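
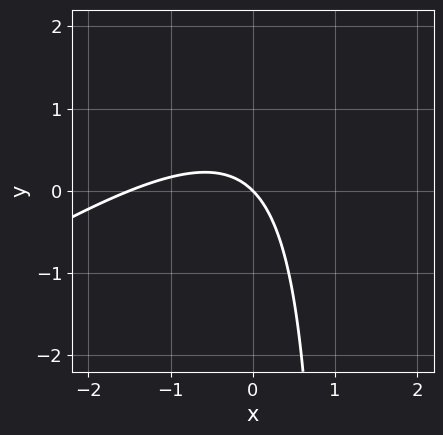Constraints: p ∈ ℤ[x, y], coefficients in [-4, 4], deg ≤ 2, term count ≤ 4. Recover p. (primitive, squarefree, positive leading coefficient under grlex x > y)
First, degree: the shape is more complex than any degree-1 curve, so deg p = 2.
Next, from the axis intercepts and sections: it meets the y-axis at y = 0 (among the integer gridlines); it crosses the x-axis at the gridline x = 0.
Finally, these observations pin down the coefficients.

2*x^2 - 3*x*y + 3*x + 3*y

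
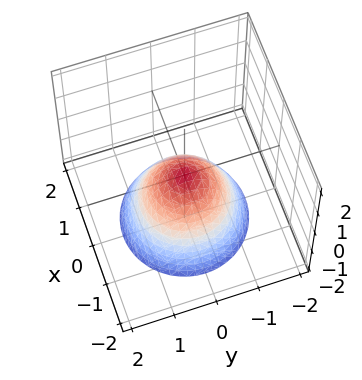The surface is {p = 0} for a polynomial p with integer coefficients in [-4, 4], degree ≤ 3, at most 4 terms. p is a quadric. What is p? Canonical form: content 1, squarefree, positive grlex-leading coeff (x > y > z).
x^2 + y^2 + z

deg p = 2. A paraboloid; a quadric.
By symmetry, the z-axis is an axis of rotation, so x and y enter only as x² + y².
Observable constraints: a circular section at z = -2 has radius between 1 and 2; one x-axis crossing is at x = 0; one z-axis crossing is at z = 0.
Fitting integer coefficients to these (and the overall shape) gives p.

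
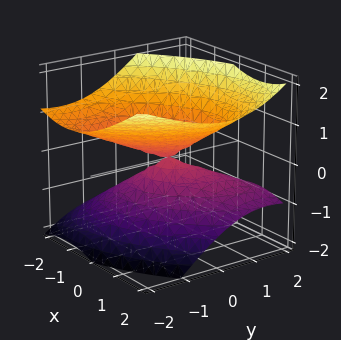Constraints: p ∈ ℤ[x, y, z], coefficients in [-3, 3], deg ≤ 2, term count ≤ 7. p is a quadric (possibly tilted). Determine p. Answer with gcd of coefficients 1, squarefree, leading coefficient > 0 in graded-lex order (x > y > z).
x^2 - x*y + y^2 + y*z - 2*z^2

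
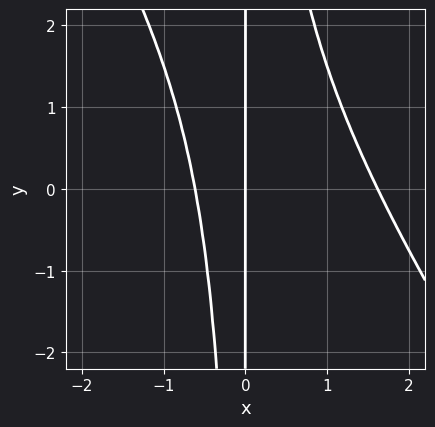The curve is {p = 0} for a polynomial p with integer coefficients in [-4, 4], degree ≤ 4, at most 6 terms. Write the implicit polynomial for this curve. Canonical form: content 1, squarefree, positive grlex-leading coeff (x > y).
1. The degree is 3 — the shape is more complex than any degree-2 curve.
2. From the visible intercepts: one x-axis crossing is at x = 0; every point of the y-axis in the box is on the curve.
3. Fitting integer coefficients to these (and the overall shape) gives p.

3*x^3 + 2*x^2*y - 3*x^2 - 3*x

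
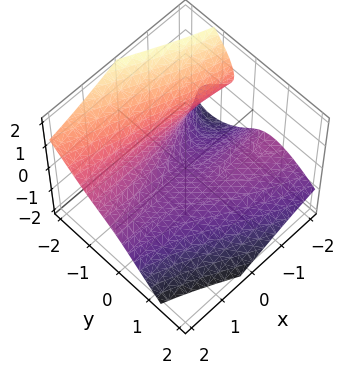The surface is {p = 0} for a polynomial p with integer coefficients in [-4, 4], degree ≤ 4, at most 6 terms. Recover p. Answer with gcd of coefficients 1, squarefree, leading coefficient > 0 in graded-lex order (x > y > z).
Degree: no degree-2 surface has this shape, so deg p = 3.
Checking where it meets the axes: it meets the y-axis at y = -1 (among the integer gridlines); the surface avoids every integer x-axis point in the box.
Matching integer coefficients to the picture gives p.

3*x*y*z - 2*y^3 - 2*z^3 - z - 2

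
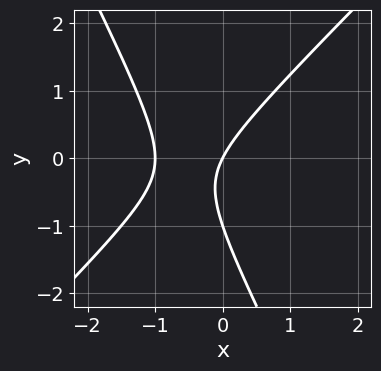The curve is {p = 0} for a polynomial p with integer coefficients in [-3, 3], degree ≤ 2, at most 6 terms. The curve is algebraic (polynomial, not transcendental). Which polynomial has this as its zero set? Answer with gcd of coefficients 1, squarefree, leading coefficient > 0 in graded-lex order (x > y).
(a) The degree is 2 — a generic line meets the curve in up to 2 points.
(b) Against the integer gridlines: the y-axis gridline crossings are at y ∈ {-1, 0}; the x-axis gridline crossings are at x ∈ {-1, 0}.
(c) These observations pin down the coefficients.

2*x^2 - x*y - y^2 + 2*x - y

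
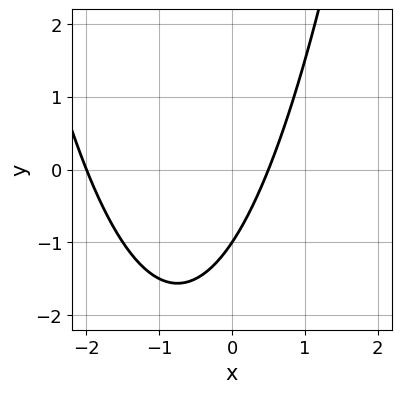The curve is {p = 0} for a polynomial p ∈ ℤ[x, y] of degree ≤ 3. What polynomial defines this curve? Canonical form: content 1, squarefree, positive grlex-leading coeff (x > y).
2*x^2 + 3*x - 2*y - 2

Degree: a generic line meets the curve in up to 2 points, so deg p = 2.
Reading off the gridlines: it meets the x-axis at x = -2 (among the integer gridlines); it meets the y-axis at y = -1 (among the integer gridlines).
Assembling these constraints gives the stated polynomial.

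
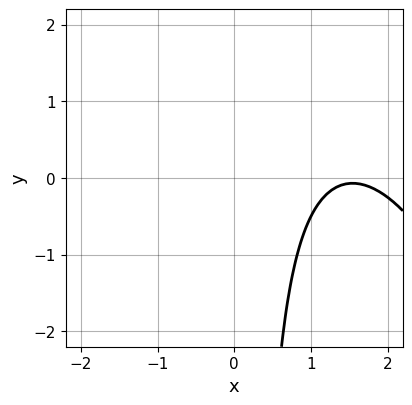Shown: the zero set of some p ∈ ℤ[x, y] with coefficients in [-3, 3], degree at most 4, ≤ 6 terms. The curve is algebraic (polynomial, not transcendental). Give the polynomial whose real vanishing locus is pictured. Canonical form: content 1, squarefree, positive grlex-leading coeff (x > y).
x^4 - 2*x^3 + 2*x^2*y + 2

Degree: the shape is more complex than any degree-3 curve, so deg p = 4.
Observable constraints: it misses every integer gridline on the x-axis; it misses every integer gridline on the y-axis.
Solving for integer coefficients yields p as stated.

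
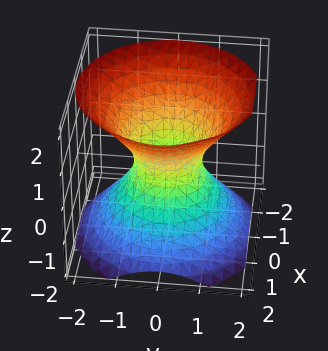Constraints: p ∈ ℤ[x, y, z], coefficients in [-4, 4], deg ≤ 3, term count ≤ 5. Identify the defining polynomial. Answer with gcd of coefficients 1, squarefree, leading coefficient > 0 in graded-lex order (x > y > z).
3*x^2 + 3*y^2 - 3*z^2 - 2

1. Degree: an hourglass — one-sheet hyperboloid; a quadric, so deg p = 2.
2. Symmetry: the z-axis is an axis of rotation, so x and y enter only as x² + y²; mirror symmetry z ↦ −z ⇒ only even powers of z.
3. From the axis intercepts and sections: a circular section at z = 0 has radius between 0 and 1; the surface avoids every integer z-axis point in the box.
4. Matching integer coefficients to the picture gives p.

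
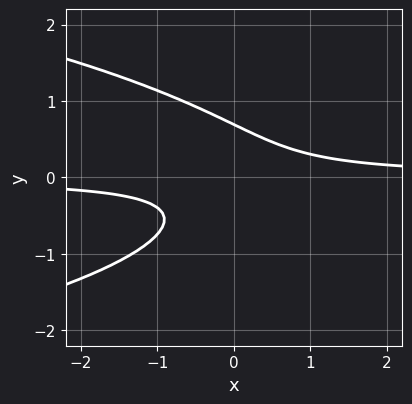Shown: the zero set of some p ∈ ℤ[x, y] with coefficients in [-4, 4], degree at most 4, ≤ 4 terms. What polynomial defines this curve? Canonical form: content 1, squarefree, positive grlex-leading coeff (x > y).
3*y^3 + 3*x*y - 1

(a) deg p = 3. No degree-2 curve has this shape.
(b) Reading off the gridlines: the curve avoids every integer x-axis point in the box.
(c) Fitting integer coefficients to these (and the overall shape) gives p.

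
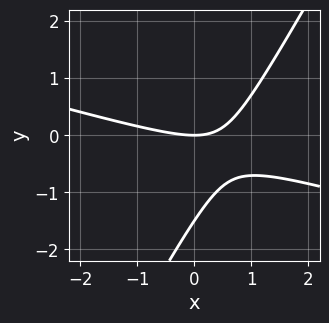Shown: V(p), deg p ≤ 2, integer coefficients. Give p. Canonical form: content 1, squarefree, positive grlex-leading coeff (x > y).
First, degree: a generic line meets the curve in up to 2 points, so deg p = 2.
Then, reading off the gridlines: one y-axis crossing is at y = 0; it meets the x-axis at x = 0 (among the integer gridlines).
Finally, solving for integer coefficients yields p as stated.

x^2 + 3*x*y - 2*y^2 - 3*y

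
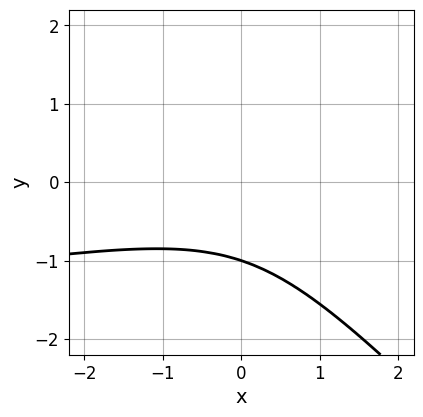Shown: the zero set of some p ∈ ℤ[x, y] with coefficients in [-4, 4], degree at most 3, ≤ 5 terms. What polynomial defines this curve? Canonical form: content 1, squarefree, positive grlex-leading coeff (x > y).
1. Degree: no degree-2 curve has this shape, so deg p = 3.
2. Checking where it meets the axes: the curve avoids every integer x-axis point in the box; it meets the y-axis at y = -1 (among the integer gridlines).
3. The integer polynomial consistent with all of this is the stated p.

3*x*y^2 + 3*y^3 + x^2 + 3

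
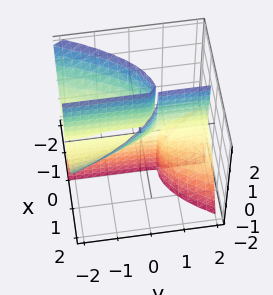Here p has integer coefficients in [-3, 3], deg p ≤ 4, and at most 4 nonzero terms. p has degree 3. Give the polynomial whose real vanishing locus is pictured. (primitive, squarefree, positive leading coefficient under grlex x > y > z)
2*x^3 + 2*x*y*z - x*z

First, the picture has 3 separate pieces. They look like related sheets of one shape, so recover p as a whole.
Next, deg p = 3. The shape is more complex than any degree-2 surface.
Then, observable constraints: it crosses the x-axis at the gridline x = 0; the visible z-axis segment lies entirely on the surface.
Finally, fitting integer coefficients to these (and the overall shape) gives p. Check: (0, 1, 0) on the y-axis lies on the surface, and p(0, 1, 0) = 0. ✓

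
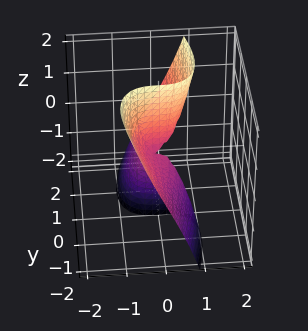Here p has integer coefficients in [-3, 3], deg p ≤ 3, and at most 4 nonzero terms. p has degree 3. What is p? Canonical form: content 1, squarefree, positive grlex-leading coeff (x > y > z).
x^3 + x*y^2 - y*z

(a) deg p = 3.
(b) Reading off the gridlines: the visible y-axis segment lies entirely on the surface; it meets the x-axis at x = 0 (among the integer gridlines); every point of the z-axis in the box is on the surface.
(c) Matching integer coefficients to the picture gives p.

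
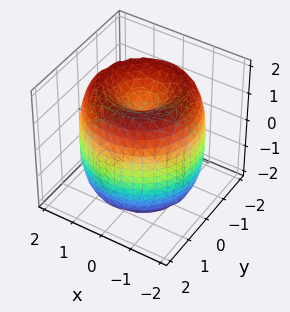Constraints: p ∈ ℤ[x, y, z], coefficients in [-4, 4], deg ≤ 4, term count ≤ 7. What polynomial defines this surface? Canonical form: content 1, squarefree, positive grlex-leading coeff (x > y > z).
x^4 + 2*x^2*y^2 + y^4 - 3*x^2 - 3*y^2 + z^2 - 1

(a) Degree: the shape is more complex than any degree-3 surface, so deg p = 4.
(b) Symmetries: rotational symmetry about the z-axis ⇒ p depends on x, y only through x² + y².
(c) Reading off the gridlines: a circular section at z = 1 has radius between 1 and 2; the z-axis gridline crossings are at z ∈ {-1, 1}.
(d) Matching integer coefficients to the picture gives p.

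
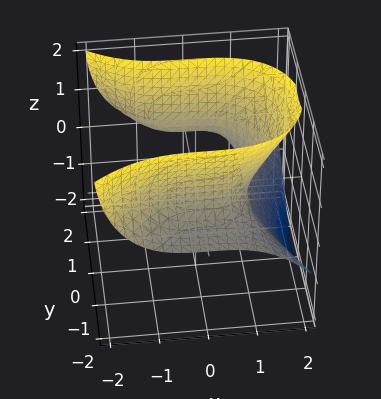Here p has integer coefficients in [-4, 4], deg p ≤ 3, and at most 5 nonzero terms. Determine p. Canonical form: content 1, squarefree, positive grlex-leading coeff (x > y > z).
1. Degree: the shape is more complex than any degree-2 surface, so deg p = 3.
2. From the axis intercepts and sections: no z-intercept at any integer in the box; no y-intercept at any integer in the box; one x-axis crossing is at x = 1.
3. The integer polynomial consistent with all of this is the stated p.

x^3 + 2*y^2*z - 2*z^2 - 1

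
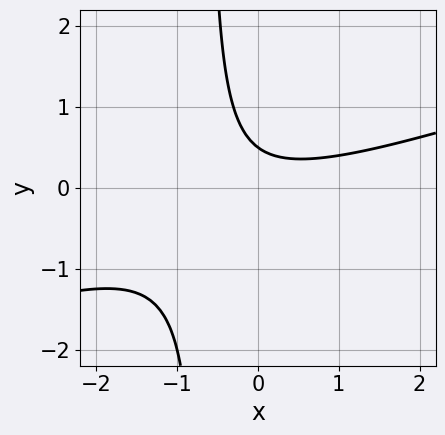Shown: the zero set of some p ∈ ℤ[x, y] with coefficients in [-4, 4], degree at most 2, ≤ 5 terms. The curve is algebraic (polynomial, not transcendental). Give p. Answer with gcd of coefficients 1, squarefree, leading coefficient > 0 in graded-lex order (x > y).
x^2 - 3*x*y - 2*y + 1

First, degree: no degree-1 curve has this shape, so deg p = 2.
Next, against the integer gridlines: no x-intercept at any integer in the box.
Finally, matching integer coefficients to the picture gives p.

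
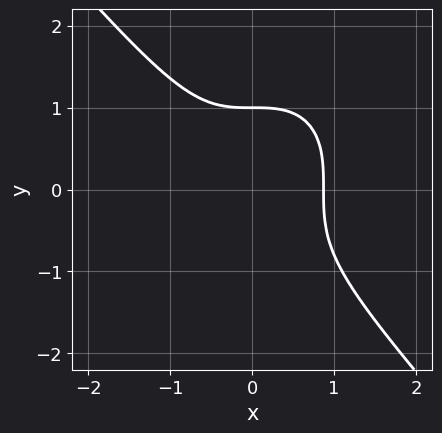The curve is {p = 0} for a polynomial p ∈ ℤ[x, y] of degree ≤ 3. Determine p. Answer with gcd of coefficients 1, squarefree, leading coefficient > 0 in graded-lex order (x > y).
1. deg p = 3. No degree-2 curve has this shape.
2. From the visible intercepts: it crosses the y-axis at the gridline y = 1.
3. Assembling these constraints gives the stated polynomial.

3*x^3 + 2*y^3 - 2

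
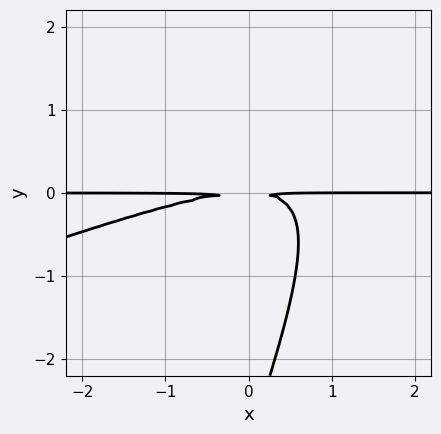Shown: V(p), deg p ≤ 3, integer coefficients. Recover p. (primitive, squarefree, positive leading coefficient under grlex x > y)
x^2*y - 3*x*y^2 + y^3 + 3*y^2

1. deg p = 3.
2. Against the integer gridlines: the visible x-axis segment lies entirely on the curve.
3. Matching integer coefficients to the picture gives p.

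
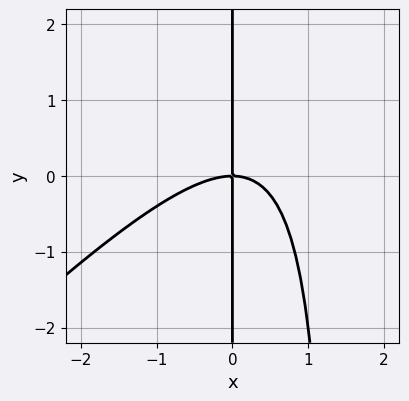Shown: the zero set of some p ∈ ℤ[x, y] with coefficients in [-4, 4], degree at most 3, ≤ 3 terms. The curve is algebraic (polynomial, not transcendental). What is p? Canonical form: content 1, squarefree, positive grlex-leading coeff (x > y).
2*x^3 - 2*x^2*y + 3*x*y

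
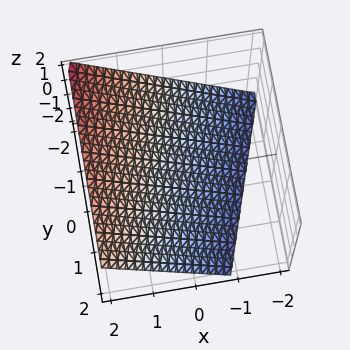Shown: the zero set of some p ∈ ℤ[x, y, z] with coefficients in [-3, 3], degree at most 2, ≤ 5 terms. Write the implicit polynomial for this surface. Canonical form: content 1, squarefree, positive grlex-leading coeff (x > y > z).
3*x - y - 3*z - 2

1. deg p = 1. Every cross-section is a straight line — this is a plane.
2. Checking where it meets the axes: it crosses the y-axis at the gridline y = -2.
3. Solving for integer coefficients yields p as stated.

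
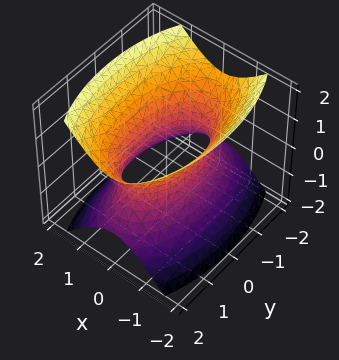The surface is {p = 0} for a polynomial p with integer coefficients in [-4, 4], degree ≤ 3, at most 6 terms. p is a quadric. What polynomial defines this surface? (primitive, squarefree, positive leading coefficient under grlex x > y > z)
3*x^2 + y^2 - 2*z^2 - 2

(a) The degree is 2 — one connected sheet with a waist; a quadric.
(b) Symmetries: mirror symmetry y ↦ −y ⇒ only even powers of y; mirror symmetry z ↦ −z ⇒ only even powers of z; the x ↦ −x reflection is a symmetry, so x appears only in even powers.
(c) Reading off the gridlines: it misses every integer gridline on the z-axis.
(d) These observations pin down the coefficients.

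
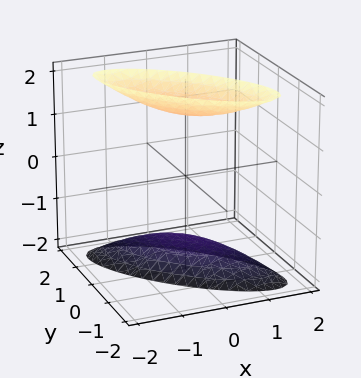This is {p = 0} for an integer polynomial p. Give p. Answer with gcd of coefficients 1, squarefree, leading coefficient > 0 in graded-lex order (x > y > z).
1. There are 2 components.
2. Degree: a generic line meets the surface in up to 2 points, so deg p = 2.
3. From the visible intercepts: no x-intercept at any integer in the box; no y-intercept at any integer in the box.
4. Fitting integer coefficients to these (and the overall shape) gives p.

2*x^2 + 3*x*y + 2*y^2 - z^2 + 2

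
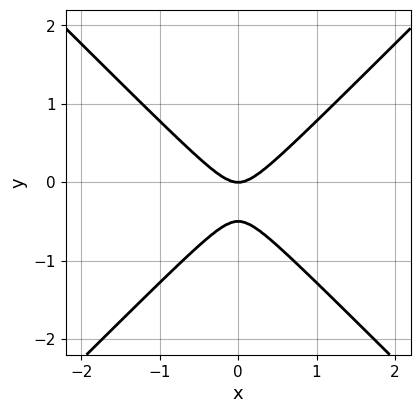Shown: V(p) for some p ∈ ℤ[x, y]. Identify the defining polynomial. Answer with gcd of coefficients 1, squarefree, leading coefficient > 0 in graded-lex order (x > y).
The degree is 2 — no degree-1 curve has this shape.
Symmetries: the x ↦ −x reflection is a symmetry, so x appears only in even powers.
From the visible intercepts: one y-axis crossing is at y = 0; it crosses the x-axis at the gridline x = 0.
Fitting integer coefficients to these (and the overall shape) gives p.

2*x^2 - 2*y^2 - y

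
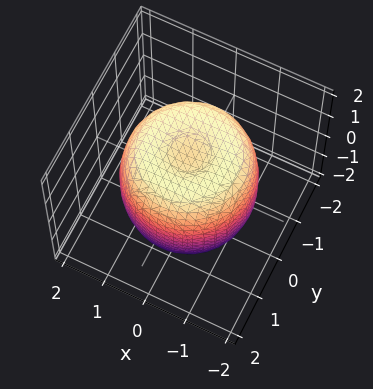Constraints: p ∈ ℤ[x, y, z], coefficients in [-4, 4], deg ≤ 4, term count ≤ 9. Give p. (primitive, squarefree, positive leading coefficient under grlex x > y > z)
(a) The degree is 4 — a generic line meets the surface in up to 4 points.
(b) Symmetries: rotational symmetry about the z-axis ⇒ p depends on x, y only through x² + y².
(c) From the axis intercepts and sections: a circular section at z = 0 has radius between 1 and 2.
(d) Fitting integer coefficients to these (and the overall shape) gives p.

2*x^4 + 4*x^2*y^2 + 2*y^4 - 3*x^2 - 3*y^2 + 2*z^2 - 3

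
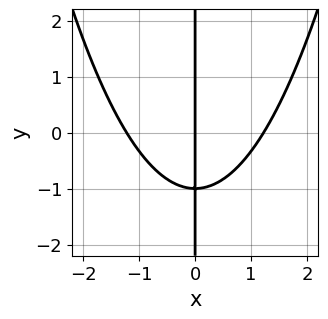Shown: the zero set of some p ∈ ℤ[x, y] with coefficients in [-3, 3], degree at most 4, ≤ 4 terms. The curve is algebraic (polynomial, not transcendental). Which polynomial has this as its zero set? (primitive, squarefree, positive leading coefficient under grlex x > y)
2*x^3 - 3*x*y - 3*x

1. The degree is 3 — no degree-2 curve has this shape.
2. Against the integer gridlines: one x-axis crossing is at x = 0; the visible y-axis segment lies entirely on the curve.
3. Solving for integer coefficients yields p as stated.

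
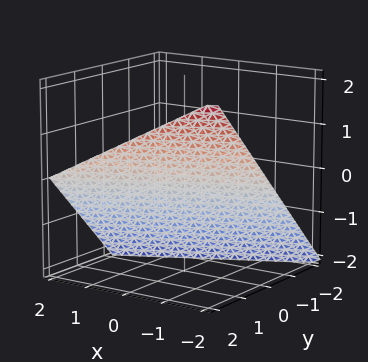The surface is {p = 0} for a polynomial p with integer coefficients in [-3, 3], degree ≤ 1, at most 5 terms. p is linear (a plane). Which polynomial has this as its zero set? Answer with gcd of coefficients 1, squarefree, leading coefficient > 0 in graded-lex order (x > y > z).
x - 2*y + 2*z + 2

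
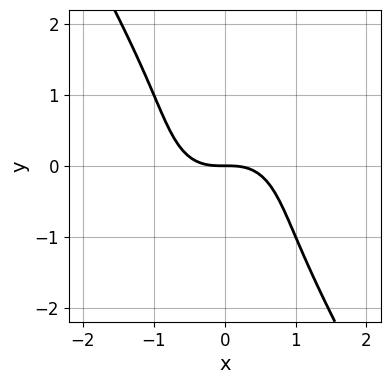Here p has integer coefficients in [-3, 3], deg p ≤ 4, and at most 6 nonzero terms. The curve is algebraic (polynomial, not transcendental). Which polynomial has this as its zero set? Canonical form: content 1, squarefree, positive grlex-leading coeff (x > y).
1. deg p = 3. No degree-2 curve has this shape.
2. Checking where it meets the axes: it crosses the x-axis at the gridline x = 0; one y-axis crossing is at y = 0.
3. Matching integer coefficients to the picture gives p.

2*x^3 + x*y^2 + y^3 + 2*y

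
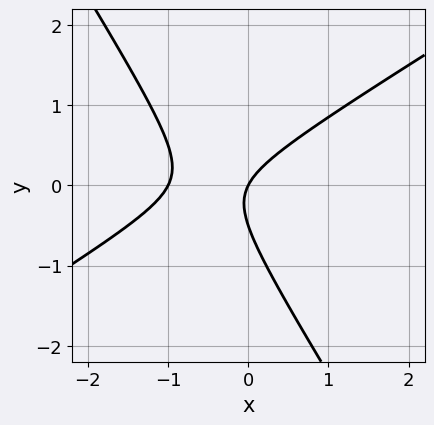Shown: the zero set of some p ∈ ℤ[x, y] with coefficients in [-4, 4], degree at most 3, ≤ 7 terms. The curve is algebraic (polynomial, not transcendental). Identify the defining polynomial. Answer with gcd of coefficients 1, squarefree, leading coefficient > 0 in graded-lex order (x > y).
1. deg p = 2. A generic line meets the curve in up to 2 points.
2. From the visible intercepts: it meets the y-axis at y = 0 (among the integer gridlines); among the integer gridlines, it crosses the x-axis at x ∈ {-1, 0}.
3. These observations pin down the coefficients.

2*x^2 - 2*x*y - 2*y^2 + 2*x - y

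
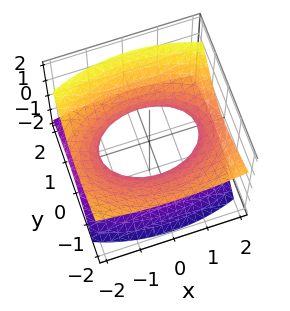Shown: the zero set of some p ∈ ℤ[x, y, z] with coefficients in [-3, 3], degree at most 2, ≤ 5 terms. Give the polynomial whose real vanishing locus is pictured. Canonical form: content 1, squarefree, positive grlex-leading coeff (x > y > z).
(a) The degree is 2 — no degree-1 surface has this shape.
(b) Observable constraints: the y-axis gridline crossings are at y ∈ {-1, 1}; the surface avoids every integer z-axis point in the box.
(c) These observations pin down the coefficients.

x^2 + 2*y^2 + 2*y*z - 3*z^2 - 2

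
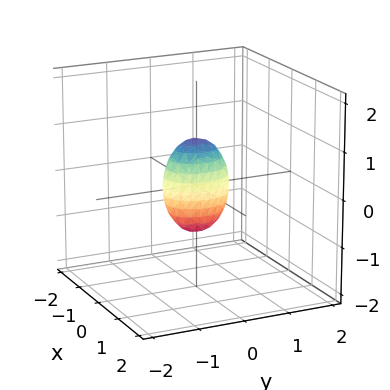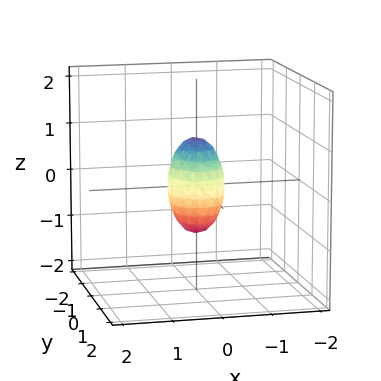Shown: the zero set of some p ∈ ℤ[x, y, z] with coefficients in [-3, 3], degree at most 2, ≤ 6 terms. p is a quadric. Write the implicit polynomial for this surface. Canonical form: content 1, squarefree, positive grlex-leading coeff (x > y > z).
Degree: bounded and convex; a quadric, so deg p = 2.
Symmetries: it's symmetric under y → −y, forcing even powers of y; mirror symmetry x ↦ −x ⇒ only even powers of x; it's symmetric under z → −z, forcing even powers of z.
Observable constraints: among the integer gridlines, it crosses the z-axis at z ∈ {-1, 1}.
Matching integer coefficients to the picture gives p.

3*x^2 + 2*y^2 + z^2 - 1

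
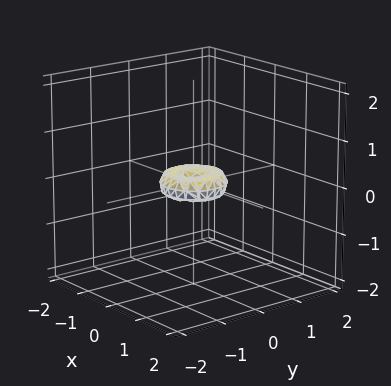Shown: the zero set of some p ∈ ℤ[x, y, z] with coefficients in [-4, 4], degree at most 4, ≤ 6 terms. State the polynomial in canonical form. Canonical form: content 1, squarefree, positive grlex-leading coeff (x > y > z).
The degree is 4 — the shape is more complex than any degree-3 surface.
Symmetries: rotational symmetry about the z-axis ⇒ p depends on x, y only through x² + y².
From the axis intercepts and sections: one z-axis crossing is at z = 0; it meets the x-axis at x = 0 (among the integer gridlines); a circular section at z = 0 has radius between 0 and 1.
These observations pin down the coefficients.

2*x^4 + 4*x^2*y^2 + 2*y^4 - x^2 - y^2 + 2*z^2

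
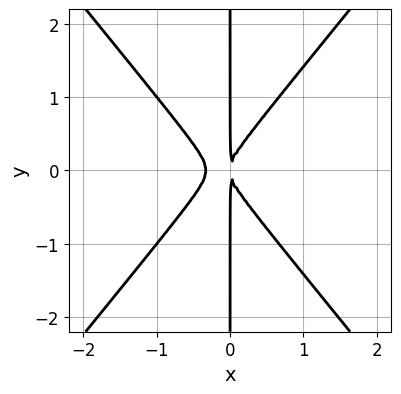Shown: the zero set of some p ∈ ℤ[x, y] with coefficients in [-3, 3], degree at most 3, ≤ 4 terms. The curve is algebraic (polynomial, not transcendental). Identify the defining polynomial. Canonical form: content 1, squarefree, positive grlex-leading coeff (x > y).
deg p = 3. A generic line meets the curve in up to 3 points.
Symmetries: the y ↦ −y reflection is a symmetry, so y appears only in even powers.
From the axis intercepts and sections: every point of the y-axis in the box is on the curve.
Matching integer coefficients to the picture gives p.

3*x^3 - 2*x*y^2 + x^2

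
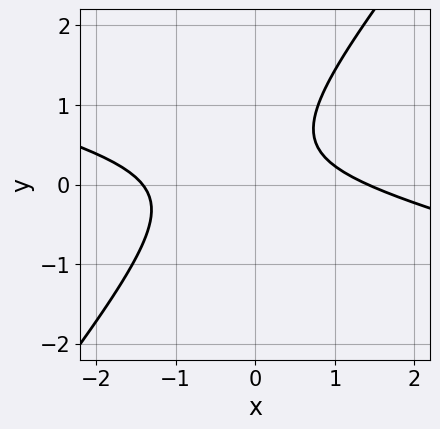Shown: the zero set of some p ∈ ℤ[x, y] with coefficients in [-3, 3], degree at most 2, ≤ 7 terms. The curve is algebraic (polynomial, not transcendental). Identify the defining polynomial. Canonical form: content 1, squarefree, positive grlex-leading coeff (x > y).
x^2 + 3*x*y - 3*y^2 + 2*y - 2

The degree is 2 — no degree-1 curve has this shape.
From the axis intercepts and sections: it misses every integer gridline on the y-axis.
Solving for integer coefficients yields p as stated.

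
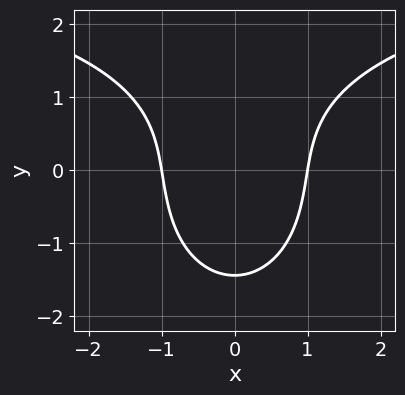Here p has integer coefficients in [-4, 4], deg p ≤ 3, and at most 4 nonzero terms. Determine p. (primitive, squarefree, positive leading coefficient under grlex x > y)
First, degree: the shape is more complex than any degree-2 curve, so deg p = 3.
Next, symmetries: the x ↦ −x reflection is a symmetry, so x appears only in even powers.
Next, against the integer gridlines: the x-axis gridline crossings are at x ∈ {-1, 1}.
Finally, fitting integer coefficients to these (and the overall shape) gives p.

x^2*y + y^3 - 3*x^2 + 3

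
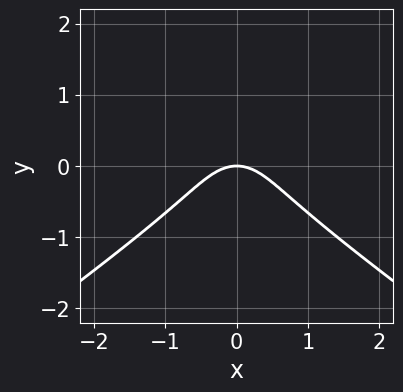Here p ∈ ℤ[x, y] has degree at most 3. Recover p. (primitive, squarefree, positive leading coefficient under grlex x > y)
(a) deg p = 3. No degree-2 curve has this shape.
(b) Symmetries: mirror symmetry x ↦ −x ⇒ only even powers of x.
(c) Observable constraints: it crosses the x-axis at the gridline x = 0; it meets the y-axis at y = 0 (among the integer gridlines).
(d) Putting this together gives p.

x^2*y - 2*y^3 - x^2 + y^2 - y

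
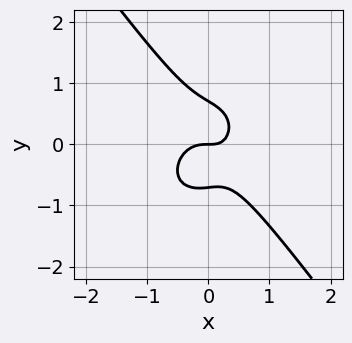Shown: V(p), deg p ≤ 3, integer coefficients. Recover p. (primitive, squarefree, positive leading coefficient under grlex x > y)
3*x^3 + x*y^2 + 2*y^3 + x*y - y

Degree: the shape is more complex than any degree-2 curve, so deg p = 3.
Observable constraints: one x-axis crossing is at x = 0; one y-axis crossing is at y = 0.
Together with the visible shape, these determine p as stated.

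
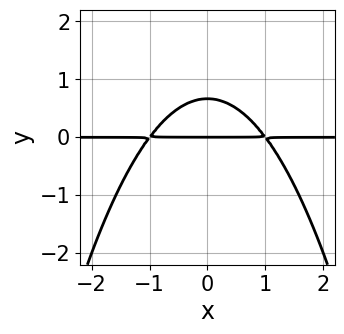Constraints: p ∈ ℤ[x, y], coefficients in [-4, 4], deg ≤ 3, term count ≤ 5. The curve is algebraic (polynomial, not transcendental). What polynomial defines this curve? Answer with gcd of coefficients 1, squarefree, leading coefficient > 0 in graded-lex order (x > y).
2*x^2*y + 3*y^2 - 2*y

1. Degree: a generic line meets the curve in up to 3 points, so deg p = 3.
2. Symmetries: the x ↦ −x reflection is a symmetry, so x appears only in even powers.
3. Reading off the gridlines: one y-axis crossing is at y = 0; every point of the x-axis in the box is on the curve.
4. Together with the visible shape, these determine p as stated.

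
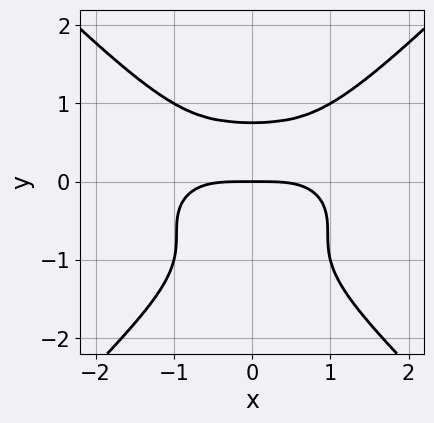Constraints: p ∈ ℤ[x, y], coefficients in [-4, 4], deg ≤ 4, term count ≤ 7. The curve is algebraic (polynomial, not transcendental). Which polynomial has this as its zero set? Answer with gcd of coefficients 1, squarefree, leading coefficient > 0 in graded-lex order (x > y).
(a) deg p = 4. No degree-3 curve has this shape.
(b) Symmetries: it's symmetric under x → −x, forcing even powers of x.
(c) Reading off the gridlines: one y-axis crossing is at y = 0; one x-axis crossing is at x = 0.
(d) The integer polynomial consistent with all of this is the stated p.

x^4 + 2*x^2*y^2 - 3*y^4 - 3*y^3 + 3*y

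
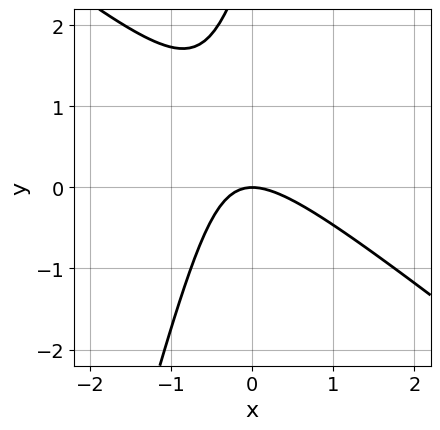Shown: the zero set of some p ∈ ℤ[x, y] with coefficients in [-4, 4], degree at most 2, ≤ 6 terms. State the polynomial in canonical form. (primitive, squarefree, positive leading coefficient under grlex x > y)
3*x^2 + 3*x*y - y^2 + 3*y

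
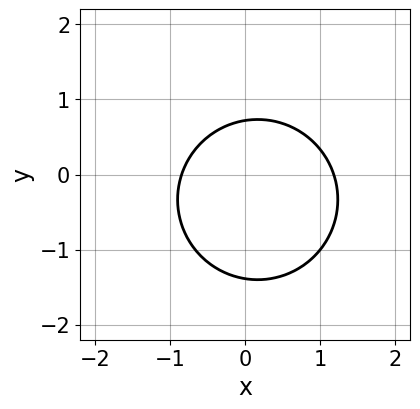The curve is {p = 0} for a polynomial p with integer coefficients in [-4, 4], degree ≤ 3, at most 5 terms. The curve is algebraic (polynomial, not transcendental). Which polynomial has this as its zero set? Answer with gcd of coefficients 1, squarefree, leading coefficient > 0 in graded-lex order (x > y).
(a) The degree is 2 — the shape is more complex than any degree-1 curve.
(b) Matching integer coefficients to the picture gives p.

3*x^2 + 3*y^2 - x + 2*y - 3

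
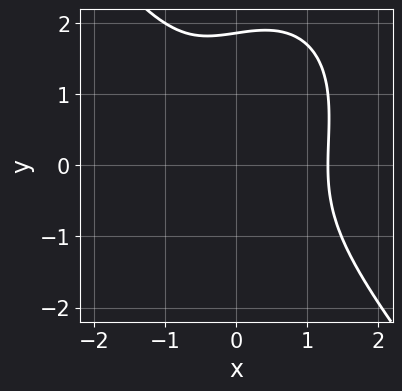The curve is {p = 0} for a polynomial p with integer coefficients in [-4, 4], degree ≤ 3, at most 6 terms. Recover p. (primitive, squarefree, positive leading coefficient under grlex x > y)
2*x^3 + y^3 - y^2 - x - 3

First, the degree is 3 — a generic line meets the curve in up to 3 points.
Finally, solving for integer coefficients yields p as stated.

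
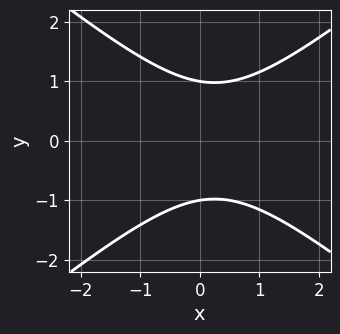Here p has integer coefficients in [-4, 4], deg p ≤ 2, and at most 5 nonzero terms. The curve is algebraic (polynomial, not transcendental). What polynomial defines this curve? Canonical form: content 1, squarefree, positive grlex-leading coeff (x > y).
2*x^2 - 3*y^2 - x + 3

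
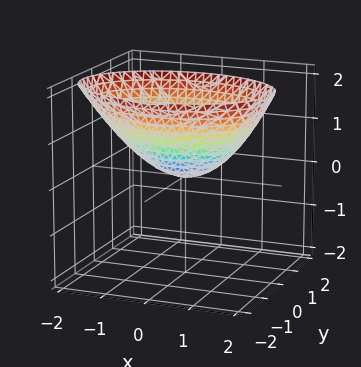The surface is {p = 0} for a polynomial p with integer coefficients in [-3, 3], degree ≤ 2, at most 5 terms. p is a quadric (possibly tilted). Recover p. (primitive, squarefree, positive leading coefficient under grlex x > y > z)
(a) deg p = 2. A generic line meets the surface in up to 2 points.
(b) From the axis intercepts and sections: it crosses the x-axis at the gridline x = 0; it crosses the y-axis at the gridline y = 0.
(c) These observations pin down the coefficients.

x^2 + 2*y^2 + y*z - 2*z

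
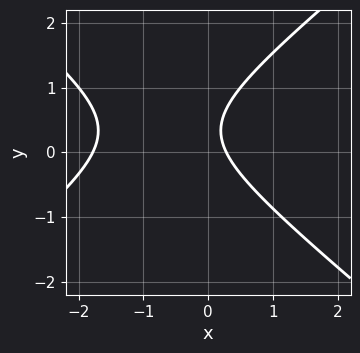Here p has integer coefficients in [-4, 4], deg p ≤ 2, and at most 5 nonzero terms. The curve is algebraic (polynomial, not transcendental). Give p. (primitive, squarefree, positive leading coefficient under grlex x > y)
2*x^2 - 3*y^2 + 3*x + 2*y - 1

Degree: no degree-1 curve has this shape, so deg p = 2.
Reading off the gridlines: no y-intercept at any integer in the box.
Solving for integer coefficients yields p as stated.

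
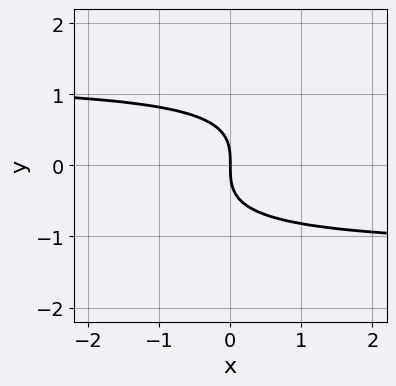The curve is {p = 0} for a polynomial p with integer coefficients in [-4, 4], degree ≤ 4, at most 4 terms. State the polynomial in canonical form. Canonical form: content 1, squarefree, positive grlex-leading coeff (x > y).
deg p = 3.
Observable constraints: it crosses the y-axis at the gridline y = 0; it meets the x-axis at x = 0 (among the integer gridlines).
Solving for integer coefficients yields p as stated.

2*x*y^2 - 3*y^3 - 3*x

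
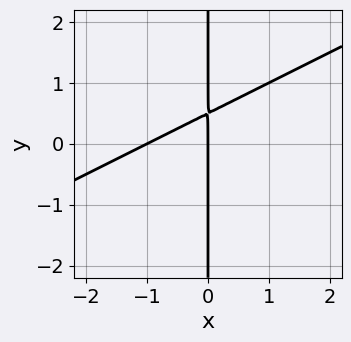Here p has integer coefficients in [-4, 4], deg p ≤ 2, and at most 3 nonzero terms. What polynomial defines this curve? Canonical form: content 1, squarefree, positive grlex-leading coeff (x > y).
x^2 - 2*x*y + x

First, the degree is 2 — a generic line meets the curve in up to 2 points.
Next, checking where it meets the axes: every point of the y-axis in the box is on the curve; the x-axis gridline crossings are at x ∈ {-1, 0}.
Finally, the integer polynomial consistent with all of this is the stated p.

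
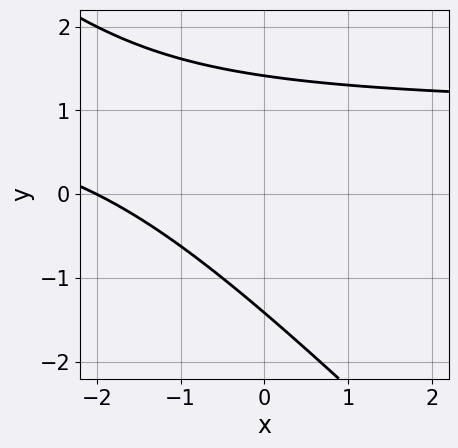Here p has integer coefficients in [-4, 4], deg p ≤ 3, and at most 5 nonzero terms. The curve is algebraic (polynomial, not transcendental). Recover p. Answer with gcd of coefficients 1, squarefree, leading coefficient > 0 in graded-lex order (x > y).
First, the degree is 2 — no degree-1 curve has this shape.
Next, from the visible intercepts: it meets the x-axis at x = -2 (among the integer gridlines).
Finally, solving for integer coefficients yields p as stated.

x*y + y^2 - x - 2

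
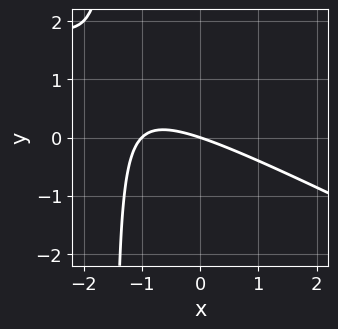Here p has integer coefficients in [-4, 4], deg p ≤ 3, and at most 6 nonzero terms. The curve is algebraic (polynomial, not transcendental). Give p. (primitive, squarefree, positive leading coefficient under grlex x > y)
x^2 + 2*x*y + x + 3*y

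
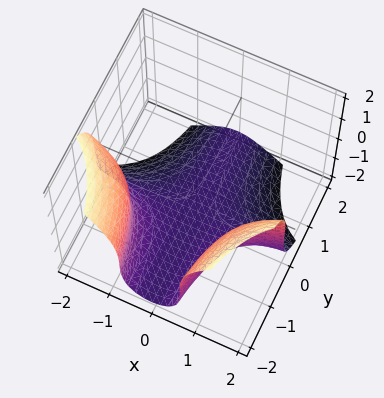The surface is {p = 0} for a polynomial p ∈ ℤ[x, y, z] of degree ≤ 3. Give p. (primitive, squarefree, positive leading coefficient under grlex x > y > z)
3*x^2*y + z^3 + 3

(a) The degree is 3 — the shape is more complex than any degree-2 surface.
(b) Observable constraints: it misses every integer gridline on the x-axis; the surface avoids every integer y-axis point in the box.
(c) The integer polynomial consistent with all of this is the stated p.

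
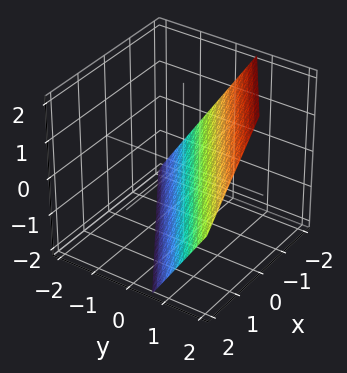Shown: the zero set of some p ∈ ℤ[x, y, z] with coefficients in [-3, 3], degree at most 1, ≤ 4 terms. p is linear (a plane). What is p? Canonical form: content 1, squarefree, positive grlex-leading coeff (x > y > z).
(a) deg p = 1. The surface is flat (a plane).
(b) Reading off the gridlines: it meets the x-axis at x = -1 (among the integer gridlines); it meets the z-axis at z = -1 (among the integer gridlines).
(c) Assembling these constraints gives the stated polynomial.

2*x - 3*y + 2*z + 2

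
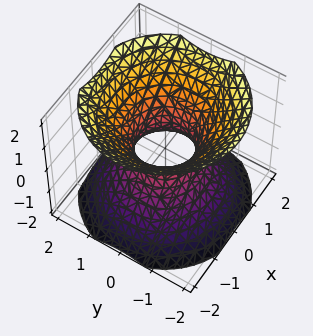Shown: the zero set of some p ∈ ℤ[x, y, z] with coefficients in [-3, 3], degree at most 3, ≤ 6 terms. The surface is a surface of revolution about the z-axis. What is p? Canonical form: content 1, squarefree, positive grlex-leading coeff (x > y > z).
1. deg p = 2. The shape is more complex than any degree-1 surface.
2. Symmetries: rotational symmetry about the z-axis ⇒ p depends on x, y only through x² + y².
3. From the visible intercepts: the surface avoids every integer z-axis point in the box; a circular section at z = 1 has radius between 1 and 2.
4. Putting this together gives p.

3*x^2 + 3*y^2 - 3*z^2 - 2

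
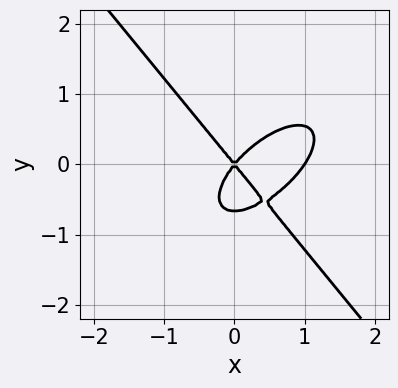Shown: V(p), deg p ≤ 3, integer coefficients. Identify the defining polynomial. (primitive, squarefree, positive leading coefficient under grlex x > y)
1. deg p = 3. The shape is more complex than any degree-2 curve.
2. Against the integer gridlines: among the integer gridlines, it crosses the x-axis at x ∈ {0, 1}; it meets the y-axis at y = 0 (among the integer gridlines).
3. Solving for integer coefficients yields p as stated.

3*x^3 - 2*x^2*y + 3*y^3 - 3*x^2 + 2*y^2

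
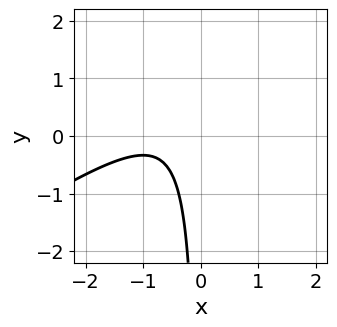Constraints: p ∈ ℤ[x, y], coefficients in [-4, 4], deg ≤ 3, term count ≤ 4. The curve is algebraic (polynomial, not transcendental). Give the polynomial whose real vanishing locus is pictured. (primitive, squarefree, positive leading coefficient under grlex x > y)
2*x^2 - 3*x*y + 3*x + 2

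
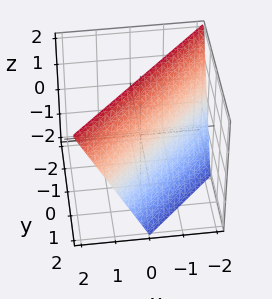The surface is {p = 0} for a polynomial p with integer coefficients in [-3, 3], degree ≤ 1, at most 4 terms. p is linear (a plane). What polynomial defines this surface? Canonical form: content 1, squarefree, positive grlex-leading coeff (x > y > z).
2*x - 2*y - z + 2

deg p = 1. The surface is flat (a plane).
Against the integer gridlines: it meets the y-axis at y = 1 (among the integer gridlines); one x-axis crossing is at x = -1; one z-axis crossing is at z = 2.
Matching integer coefficients to the picture gives p.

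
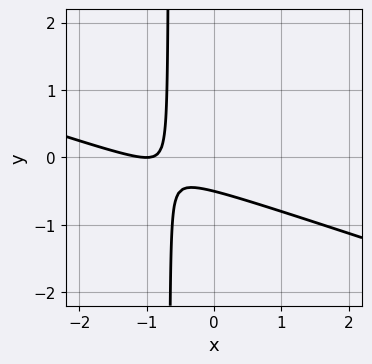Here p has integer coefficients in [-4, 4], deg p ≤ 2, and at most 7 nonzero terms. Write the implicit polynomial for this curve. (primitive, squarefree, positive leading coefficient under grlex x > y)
x^2 + 3*x*y + 2*x + 2*y + 1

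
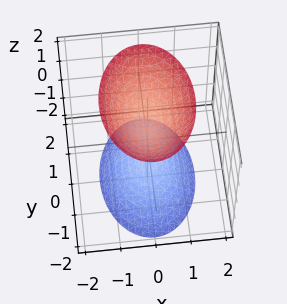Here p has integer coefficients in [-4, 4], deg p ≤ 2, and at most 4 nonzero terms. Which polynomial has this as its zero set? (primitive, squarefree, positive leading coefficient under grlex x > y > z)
The picture has 2 separate pieces.
deg p = 2.
Symmetries: it's symmetric under z → −z, forcing even powers of z; mirror symmetry y ↦ −y ⇒ only even powers of y; the x ↦ −x reflection is a symmetry, so x appears only in even powers.
Against the integer gridlines: no x-intercept at any integer in the box; the z-axis gridline crossings are at z ∈ {-1, 1}.
Solving for integer coefficients yields p as stated.

2*x^2 + y^2 - z^2 + 1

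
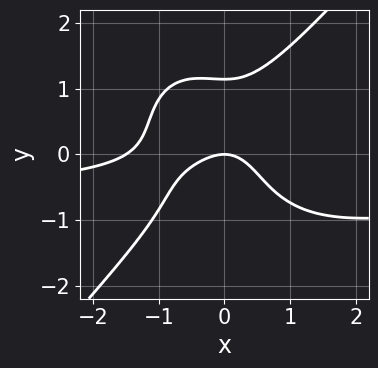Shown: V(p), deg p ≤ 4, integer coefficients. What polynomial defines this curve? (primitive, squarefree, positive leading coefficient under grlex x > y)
3*x^3*y - 2*y^4 + 2*x^3 + 3*x^2 + 3*y

deg p = 4. The shape is more complex than any degree-3 curve.
From the visible intercepts: one x-axis crossing is at x = 0; it meets the y-axis at y = 0 (among the integer gridlines).
Together with the visible shape, these determine p as stated.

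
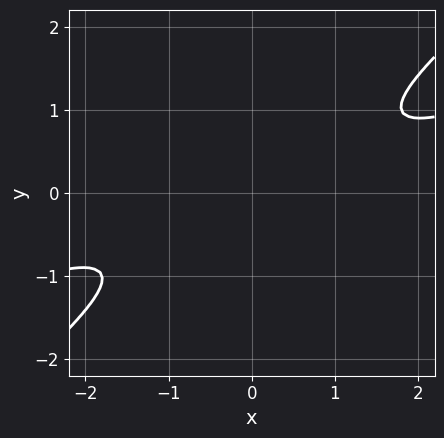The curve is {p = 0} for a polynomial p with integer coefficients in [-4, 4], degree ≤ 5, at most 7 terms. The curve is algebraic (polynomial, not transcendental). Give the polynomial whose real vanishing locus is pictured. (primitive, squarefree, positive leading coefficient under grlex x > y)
x^4 - 3*x^3*y + 3*y^4 + 2*y^2 + 2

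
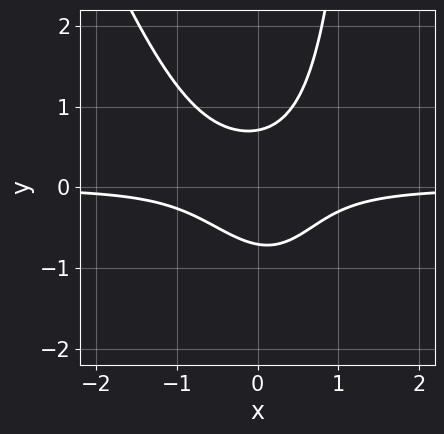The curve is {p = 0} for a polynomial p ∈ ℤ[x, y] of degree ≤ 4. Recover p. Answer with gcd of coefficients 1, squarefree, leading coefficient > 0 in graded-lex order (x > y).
3*x^2*y + x*y^2 - 2*y^2 + 1

First, the degree is 3 — a generic line meets the curve in up to 3 points.
Then, from the axis intercepts and sections: no x-intercept at any integer in the box.
Finally, solving for integer coefficients yields p as stated.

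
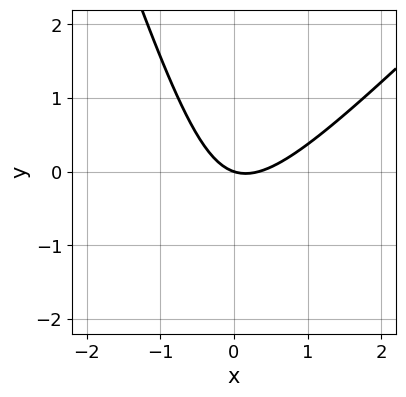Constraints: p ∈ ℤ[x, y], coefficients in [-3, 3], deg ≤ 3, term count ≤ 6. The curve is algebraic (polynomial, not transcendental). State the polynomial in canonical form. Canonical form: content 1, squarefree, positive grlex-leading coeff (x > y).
3*x^2 - 2*x*y - y^2 - x - 3*y

First, degree: no degree-1 curve has this shape, so deg p = 2.
Next, from the axis intercepts and sections: it crosses the x-axis at the gridline x = 0; it crosses the y-axis at the gridline y = 0.
Finally, assembling these constraints gives the stated polynomial.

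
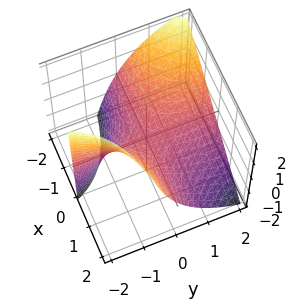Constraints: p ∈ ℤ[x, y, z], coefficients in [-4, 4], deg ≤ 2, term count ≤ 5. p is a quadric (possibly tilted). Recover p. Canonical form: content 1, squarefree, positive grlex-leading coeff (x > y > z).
Degree: the shape is more complex than any degree-1 surface, so deg p = 2.
Reading off the gridlines: it crosses the z-axis at the gridline z = 0; the visible x-axis segment lies entirely on the surface; every point of the y-axis in the box is on the surface.
Matching integer coefficients to the picture gives p.

2*x*y + y*z + 2*z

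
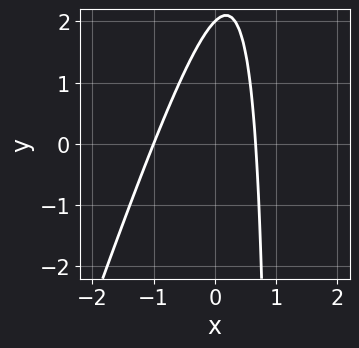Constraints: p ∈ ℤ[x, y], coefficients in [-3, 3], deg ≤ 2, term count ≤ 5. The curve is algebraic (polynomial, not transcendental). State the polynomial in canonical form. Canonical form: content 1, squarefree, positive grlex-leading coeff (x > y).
First, the degree is 2 — a generic line meets the curve in up to 2 points.
Then, checking where it meets the axes: it meets the y-axis at y = 2 (among the integer gridlines); it crosses the x-axis at the gridline x = -1.
Finally, these observations pin down the coefficients.

3*x^2 - x*y + x + y - 2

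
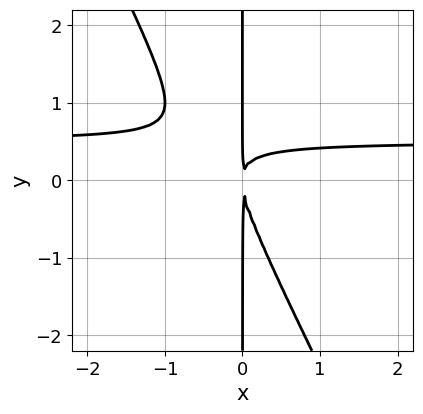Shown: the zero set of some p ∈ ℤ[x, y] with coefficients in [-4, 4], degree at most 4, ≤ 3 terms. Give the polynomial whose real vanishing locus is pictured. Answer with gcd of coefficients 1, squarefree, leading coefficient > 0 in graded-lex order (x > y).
2*x^2*y + x*y^2 - x^2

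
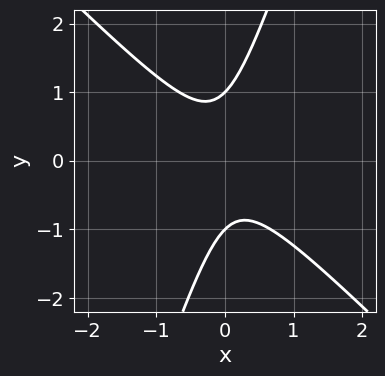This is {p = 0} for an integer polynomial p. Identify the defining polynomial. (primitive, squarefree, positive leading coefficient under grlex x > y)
3*x^2 + 2*x*y - y^2 + 1

1. Degree: no degree-1 curve has this shape, so deg p = 2.
2. From the visible intercepts: the y-axis gridline crossings are at y ∈ {-1, 1}; it misses every integer gridline on the x-axis.
3. Fitting integer coefficients to these (and the overall shape) gives p.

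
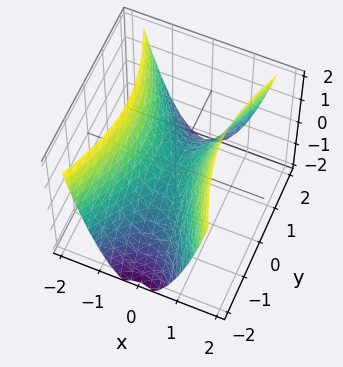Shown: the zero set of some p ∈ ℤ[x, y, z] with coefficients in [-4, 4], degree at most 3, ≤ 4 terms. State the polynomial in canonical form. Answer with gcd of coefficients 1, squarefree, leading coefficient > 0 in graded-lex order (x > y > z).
First, deg p = 2.
Then, symmetries: mirror symmetry y ↦ −y ⇒ only even powers of y; mirror symmetry x ↦ −x ⇒ only even powers of x.
Next, from the visible intercepts: one z-axis crossing is at z = 0; one x-axis crossing is at x = 0; it meets the y-axis at y = 0 (among the integer gridlines).
Finally, these observations pin down the coefficients.

3*x^2 - y^2 - 2*z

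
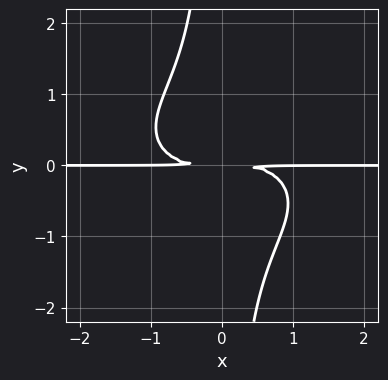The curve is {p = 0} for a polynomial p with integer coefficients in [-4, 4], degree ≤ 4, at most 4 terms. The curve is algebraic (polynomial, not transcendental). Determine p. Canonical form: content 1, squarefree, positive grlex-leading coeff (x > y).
x^3*y + 3*x*y^3 + 3*y^2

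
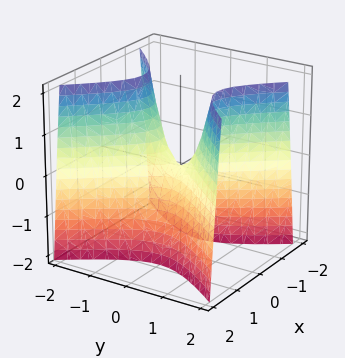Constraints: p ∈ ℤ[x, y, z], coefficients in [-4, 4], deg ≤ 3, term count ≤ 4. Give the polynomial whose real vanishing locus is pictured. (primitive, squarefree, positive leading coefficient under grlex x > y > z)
3*x^2 - 2*y^2 + z

(a) Degree: a hyperbolic paraboloid; a quadric, so deg p = 2.
(b) Symmetries: it's symmetric under y → −y, forcing even powers of y; the x ↦ −x reflection is a symmetry, so x appears only in even powers.
(c) Against the integer gridlines: it crosses the y-axis at the gridline y = 0; one z-axis crossing is at z = 0; it crosses the x-axis at the gridline x = 0.
(d) Matching integer coefficients to the picture gives p.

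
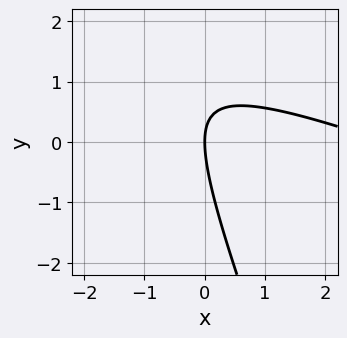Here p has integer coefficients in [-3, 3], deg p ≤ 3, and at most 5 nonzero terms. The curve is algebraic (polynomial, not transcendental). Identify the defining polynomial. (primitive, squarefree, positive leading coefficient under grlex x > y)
x^2 + 3*x*y + y^2 - 3*x

First, deg p = 2.
Then, checking where it meets the axes: one y-axis crossing is at y = 0; one x-axis crossing is at x = 0.
Finally, solving for integer coefficients yields p as stated.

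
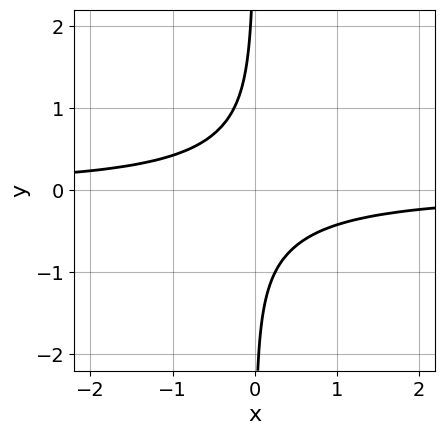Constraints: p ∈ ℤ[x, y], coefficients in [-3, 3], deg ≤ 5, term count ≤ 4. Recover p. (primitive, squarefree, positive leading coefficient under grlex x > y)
The degree is 4 — no degree-3 curve has this shape.
From the visible intercepts: it misses every integer gridline on the y-axis; the curve avoids every integer x-axis point in the box.
These observations pin down the coefficients.

2*x*y^3 + 2*x*y + 1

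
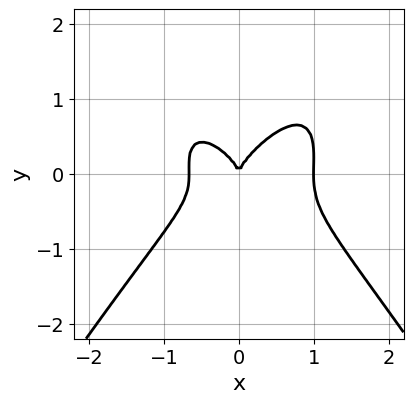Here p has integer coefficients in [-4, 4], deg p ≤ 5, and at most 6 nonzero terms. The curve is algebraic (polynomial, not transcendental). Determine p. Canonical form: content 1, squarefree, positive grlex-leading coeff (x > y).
1. The degree is 4 — no degree-3 curve has this shape.
2. From the axis intercepts and sections: one y-axis crossing is at y = 0; among the integer gridlines, it crosses the x-axis at x ∈ {0, 1}.
3. Assembling these constraints gives the stated polynomial.

3*x^4 - x^2*y^2 - x^3 + 3*y^3 - 2*x^2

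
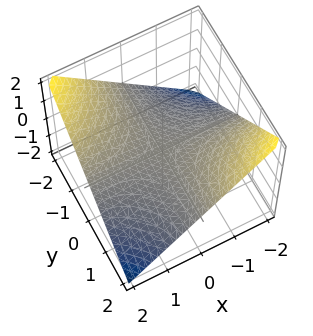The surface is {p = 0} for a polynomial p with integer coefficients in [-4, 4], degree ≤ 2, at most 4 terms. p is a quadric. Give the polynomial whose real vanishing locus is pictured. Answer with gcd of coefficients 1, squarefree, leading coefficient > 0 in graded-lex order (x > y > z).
x*y + 2*z

1. The degree is 2 — a hyperbolic paraboloid; a quadric.
2. Checking where it meets the axes: every point of the x-axis in the box is on the surface; one z-axis crossing is at z = 0; the visible y-axis segment lies entirely on the surface.
3. These observations pin down the coefficients.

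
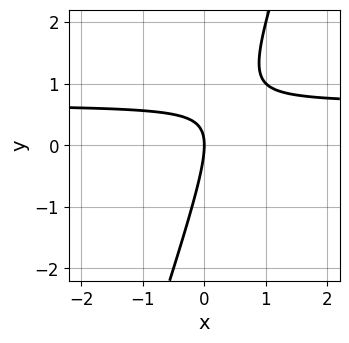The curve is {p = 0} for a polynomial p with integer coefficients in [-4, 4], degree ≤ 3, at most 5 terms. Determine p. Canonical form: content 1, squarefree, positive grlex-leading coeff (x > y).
3*x*y - y^2 - 2*x

(a) The degree is 2 — a generic line meets the curve in up to 2 points.
(b) Checking where it meets the axes: it meets the x-axis at x = 0 (among the integer gridlines); it meets the y-axis at y = 0 (among the integer gridlines).
(c) Fitting integer coefficients to these (and the overall shape) gives p.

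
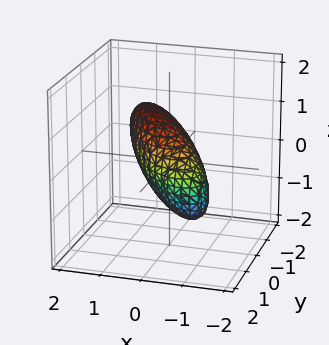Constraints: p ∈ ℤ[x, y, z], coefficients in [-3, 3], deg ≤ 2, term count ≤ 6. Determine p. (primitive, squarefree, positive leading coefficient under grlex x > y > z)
3*x^2 + 3*x*y - 2*x*z + 2*y^2 + 2*z^2 - 2

1. Degree: a generic line meets the surface in up to 2 points, so deg p = 2.
2. Reading off the gridlines: the z-axis gridline crossings are at z ∈ {-1, 1}; the y-axis gridline crossings are at y ∈ {-1, 1}.
3. The integer polynomial consistent with all of this is the stated p.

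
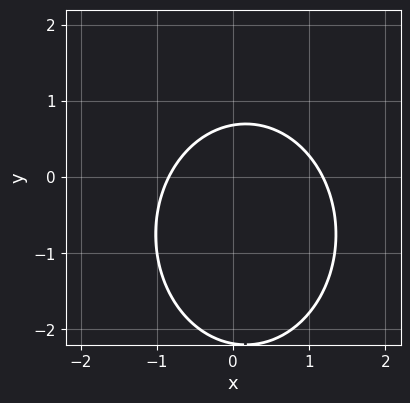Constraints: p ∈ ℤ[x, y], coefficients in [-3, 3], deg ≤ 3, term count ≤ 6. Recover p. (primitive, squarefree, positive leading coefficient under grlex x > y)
(a) The degree is 2 — a generic line meets the curve in up to 2 points.
(b) Putting this together gives p.

3*x^2 + 2*y^2 - x + 3*y - 3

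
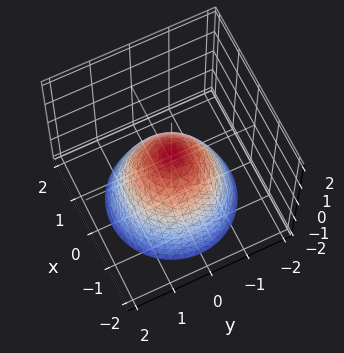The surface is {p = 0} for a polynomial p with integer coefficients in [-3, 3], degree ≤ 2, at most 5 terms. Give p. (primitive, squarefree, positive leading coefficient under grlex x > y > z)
2*x^2 + 2*y^2 + 2*z - 1

(a) Degree: a generic line meets the surface in up to 2 points, so deg p = 2.
(b) Symmetry: every cross-section ⟂ z is a circle, so x, y appear only via x² + y².
(c) From the axis intercepts and sections: a circular section at z = -2 has radius between 1 and 2.
(d) Matching integer coefficients to the picture gives p.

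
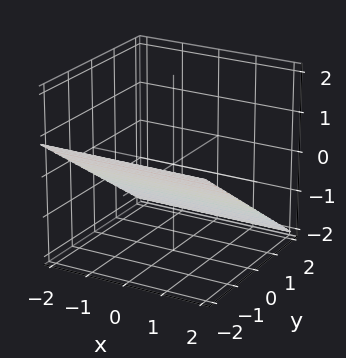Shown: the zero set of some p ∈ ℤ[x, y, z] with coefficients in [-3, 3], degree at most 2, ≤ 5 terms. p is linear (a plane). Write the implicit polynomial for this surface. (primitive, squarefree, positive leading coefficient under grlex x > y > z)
1. Degree: the surface is flat (a plane), so deg p = 1.
2. From the visible intercepts: it crosses the y-axis at the gridline y = -1; it misses every integer gridline on the x-axis.
3. Together with the visible shape, these determine p as stated.

2*y + 3*z + 2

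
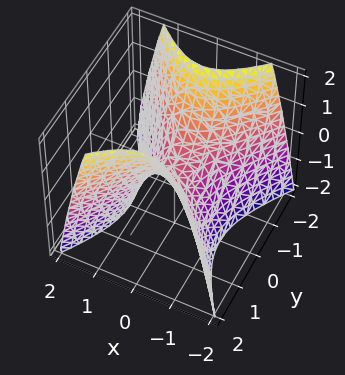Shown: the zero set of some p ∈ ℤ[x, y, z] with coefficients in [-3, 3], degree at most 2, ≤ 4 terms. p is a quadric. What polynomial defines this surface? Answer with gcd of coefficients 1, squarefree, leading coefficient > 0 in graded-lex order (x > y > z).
3*x^2 - 2*y^2 + 2*z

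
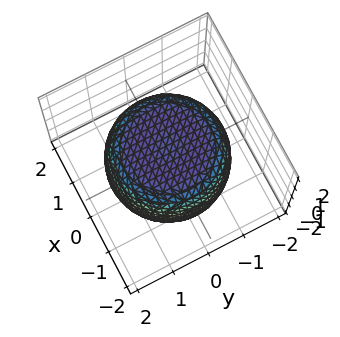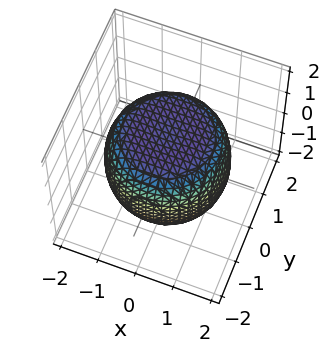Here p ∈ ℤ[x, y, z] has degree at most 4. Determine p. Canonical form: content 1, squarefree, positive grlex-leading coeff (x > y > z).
1. The degree is 4 — no degree-3 surface has this shape.
2. Symmetries: rotational symmetry about the z-axis ⇒ p depends on x, y only through x² + y².
3. Checking where it meets the axes: a circular section at z = 1 has radius between 1 and 2.
4. The integer polynomial consistent with all of this is the stated p.

x^4 + 2*x^2*y^2 + y^4 - x^2 - y^2 + 2*z^2 - 3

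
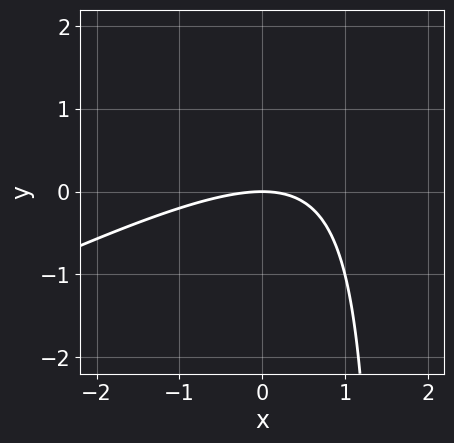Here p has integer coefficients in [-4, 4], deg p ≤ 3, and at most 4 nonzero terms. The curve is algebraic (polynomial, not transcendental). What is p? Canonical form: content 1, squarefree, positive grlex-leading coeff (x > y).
x^2 - 2*x*y + 3*y

deg p = 2. A generic line meets the curve in up to 2 points.
Checking where it meets the axes: it crosses the y-axis at the gridline y = 0; it crosses the x-axis at the gridline x = 0.
Putting this together gives p.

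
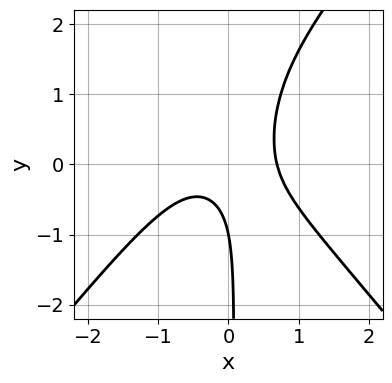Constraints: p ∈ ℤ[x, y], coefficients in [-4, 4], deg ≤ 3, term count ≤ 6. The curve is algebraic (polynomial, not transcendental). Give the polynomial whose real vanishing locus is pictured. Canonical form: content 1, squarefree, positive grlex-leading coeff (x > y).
3*x^3 - 2*x*y^2 + 3*x*y - y - 1

The degree is 3 — the shape is more complex than any degree-2 curve.
Against the integer gridlines: one y-axis crossing is at y = -1.
Putting this together gives p.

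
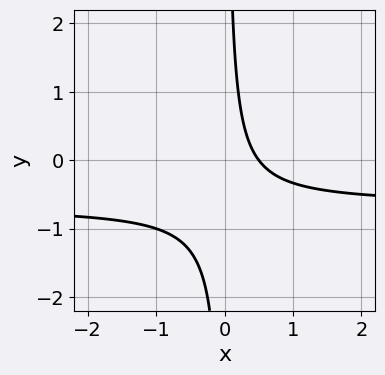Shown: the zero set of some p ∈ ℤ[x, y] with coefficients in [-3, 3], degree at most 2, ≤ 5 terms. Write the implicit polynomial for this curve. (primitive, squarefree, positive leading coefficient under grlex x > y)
3*x*y + 2*x - 1

1. Degree: the shape is more complex than any degree-1 curve, so deg p = 2.
2. Against the integer gridlines: the curve avoids every integer y-axis point in the box.
3. Matching integer coefficients to the picture gives p.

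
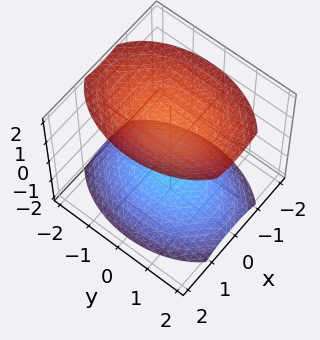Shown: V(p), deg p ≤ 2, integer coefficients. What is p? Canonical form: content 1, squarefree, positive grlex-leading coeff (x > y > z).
First, I count 2 distinct pieces. Treating them together as one polynomial.
Next, the degree is 2 — two sheets facing apart; a quadric.
Then, symmetries: the x ↦ −x reflection is a symmetry, so x appears only in even powers; it's symmetric under y → −y, forcing even powers of y; the z ↦ −z reflection is a symmetry, so z appears only in even powers.
Then, checking where it meets the axes: it misses every integer gridline on the y-axis; it misses every integer gridline on the x-axis.
Finally, fitting integer coefficients to these (and the overall shape) gives p.

2*x^2 + y^2 - 2*z^2 + 3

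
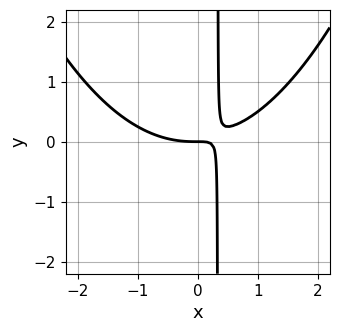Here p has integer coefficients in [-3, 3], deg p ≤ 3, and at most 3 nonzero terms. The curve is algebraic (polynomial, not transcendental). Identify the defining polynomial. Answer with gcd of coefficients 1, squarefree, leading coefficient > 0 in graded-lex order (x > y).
(a) Degree: a generic line meets the curve in up to 3 points, so deg p = 3.
(b) From the axis intercepts and sections: it meets the x-axis at x = 0 (among the integer gridlines); it meets the y-axis at y = 0 (among the integer gridlines).
(c) Together with the visible shape, these determine p as stated.

x^3 - 3*x*y + y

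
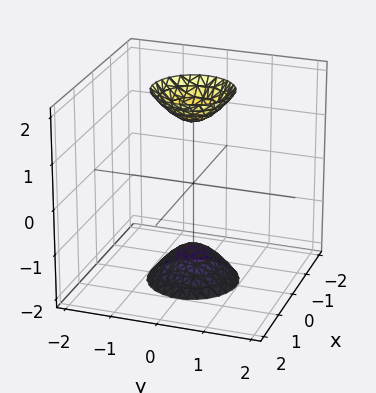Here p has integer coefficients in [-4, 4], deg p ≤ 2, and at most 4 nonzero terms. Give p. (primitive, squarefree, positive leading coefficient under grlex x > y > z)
First, the picture has 2 separate pieces. Treating them together as one polynomial.
Then, the degree is 2 — two separate bowl-shaped sheets opening away from each other; a quadric.
Then, symmetry: the z-axis is an axis of rotation, so x and y enter only as x² + y²; the z ↦ −z reflection is a symmetry, so z appears only in even powers.
Next, from the visible intercepts: the surface avoids every integer y-axis point in the box; the surface avoids every integer x-axis point in the box; a circular section at z = -2 has radius between 0 and 1.
Finally, matching integer coefficients to the picture gives p.

3*x^2 + 3*y^2 - z^2 + 2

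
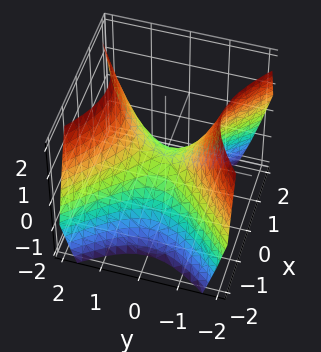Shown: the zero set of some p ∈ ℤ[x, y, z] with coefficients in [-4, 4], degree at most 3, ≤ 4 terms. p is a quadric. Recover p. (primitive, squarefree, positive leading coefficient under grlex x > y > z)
x^2 - y^2 + z

First, deg p = 2. A hyperbolic paraboloid; a quadric.
Next, symmetries: mirror symmetry y ↦ −y ⇒ only even powers of y; mirror symmetry x ↦ −x ⇒ only even powers of x.
Then, observable constraints: it meets the z-axis at z = 0 (among the integer gridlines); it crosses the y-axis at the gridline y = 0; it crosses the x-axis at the gridline x = 0.
Finally, solving for integer coefficients yields p as stated.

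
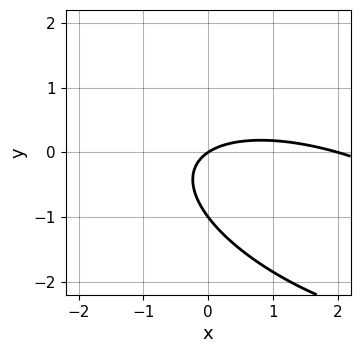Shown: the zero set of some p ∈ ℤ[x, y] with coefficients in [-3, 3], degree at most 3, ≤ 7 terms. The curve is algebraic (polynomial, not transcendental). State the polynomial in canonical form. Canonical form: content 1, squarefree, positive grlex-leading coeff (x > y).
x^2 + 2*x*y + 3*y^2 - 2*x + 3*y

1. deg p = 2.
2. Checking where it meets the axes: among the integer gridlines, it crosses the x-axis at x ∈ {0, 2}; among the integer gridlines, it crosses the y-axis at y ∈ {-1, 0}.
3. Assembling these constraints gives the stated polynomial.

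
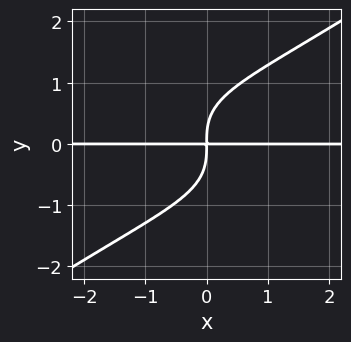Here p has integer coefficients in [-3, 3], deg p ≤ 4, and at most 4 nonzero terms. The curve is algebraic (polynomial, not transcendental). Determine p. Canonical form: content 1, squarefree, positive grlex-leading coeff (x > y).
(a) deg p = 4. A generic line meets the curve in up to 4 points.
(b) Against the integer gridlines: the visible x-axis segment lies entirely on the curve.
(c) Together with the visible shape, these determine p as stated.

x^2*y^2 - 2*y^4 + 3*x*y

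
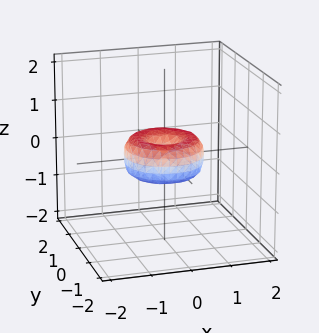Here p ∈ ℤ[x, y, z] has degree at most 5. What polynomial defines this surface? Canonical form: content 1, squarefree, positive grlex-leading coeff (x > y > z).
x^4 + 2*x^2*y^2 + y^4 - x^2 - y^2 + z^2

First, degree: no degree-3 surface has this shape, so deg p = 4.
Next, symmetry: the z-axis is an axis of rotation, so x and y enter only as x² + y².
Then, checking where it meets the axes: the x-axis gridline crossings are at x ∈ {-1, 0, 1}; among the integer gridlines, it crosses the y-axis at y ∈ {-1, 0, 1}; it crosses the z-axis at the gridline z = 0.
Finally, the integer polynomial consistent with all of this is the stated p.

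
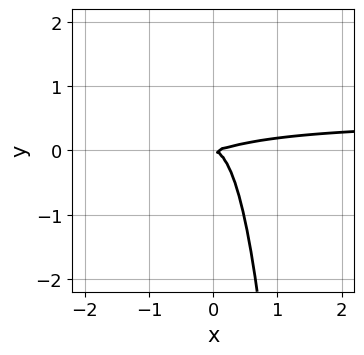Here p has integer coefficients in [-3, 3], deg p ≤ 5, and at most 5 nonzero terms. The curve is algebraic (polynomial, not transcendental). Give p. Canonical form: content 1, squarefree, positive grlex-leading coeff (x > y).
1. Degree: no degree-3 curve has this shape, so deg p = 4.
2. Observable constraints: it meets the x-axis at x = 0 (among the integer gridlines); one y-axis crossing is at y = 0.
3. These observations pin down the coefficients.

2*x^3*y - x^3 + 3*x^2*y + y^2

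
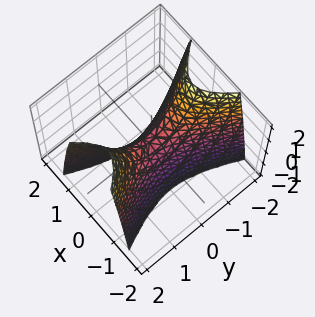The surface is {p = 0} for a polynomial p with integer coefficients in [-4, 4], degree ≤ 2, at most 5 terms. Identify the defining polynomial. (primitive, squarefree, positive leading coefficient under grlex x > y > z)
3*x^2 - y^2 + z

Degree: a saddle surface; a quadric, so deg p = 2.
Symmetries: mirror symmetry y ↦ −y ⇒ only even powers of y; it's symmetric under x → −x, forcing even powers of x.
From the visible intercepts: it crosses the x-axis at the gridline x = 0; it meets the y-axis at y = 0 (among the integer gridlines); it crosses the z-axis at the gridline z = 0.
The integer polynomial consistent with all of this is the stated p.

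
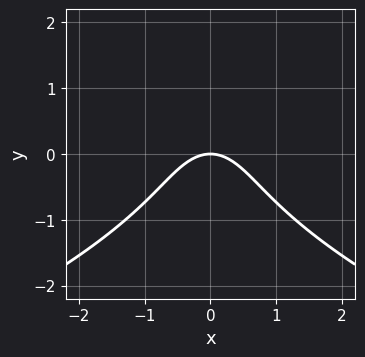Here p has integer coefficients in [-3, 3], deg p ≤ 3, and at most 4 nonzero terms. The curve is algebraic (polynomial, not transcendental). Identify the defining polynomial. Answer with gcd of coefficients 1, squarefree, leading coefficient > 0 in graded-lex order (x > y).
2*y^3 + 3*x^2 + 3*y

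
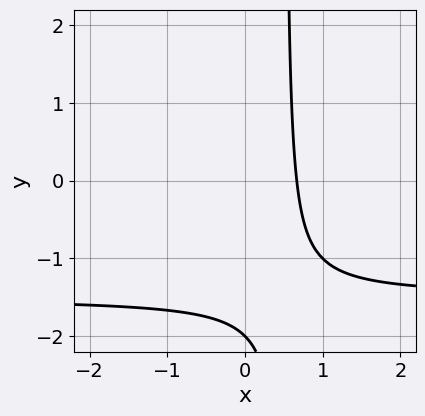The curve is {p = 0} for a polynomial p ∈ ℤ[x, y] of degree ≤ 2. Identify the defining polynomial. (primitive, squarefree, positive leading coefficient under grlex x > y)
First, degree: no degree-1 curve has this shape, so deg p = 2.
Next, checking where it meets the axes: it crosses the y-axis at the gridline y = -2.
Finally, solving for integer coefficients yields p as stated.

2*x*y + 3*x - y - 2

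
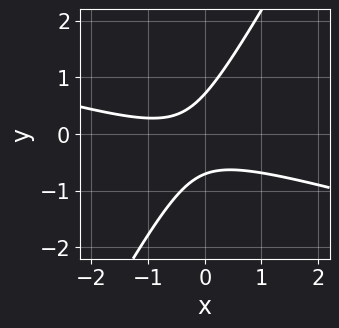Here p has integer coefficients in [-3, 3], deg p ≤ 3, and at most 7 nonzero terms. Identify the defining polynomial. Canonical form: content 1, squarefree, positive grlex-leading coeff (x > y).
x^2 + 3*x*y - 2*y^2 + x + 1

1. The degree is 2 — the shape is more complex than any degree-1 curve.
2. Checking where it meets the axes: the curve avoids every integer x-axis point in the box.
3. Putting this together gives p.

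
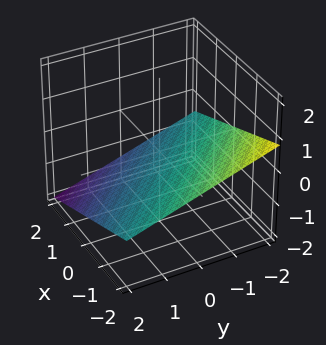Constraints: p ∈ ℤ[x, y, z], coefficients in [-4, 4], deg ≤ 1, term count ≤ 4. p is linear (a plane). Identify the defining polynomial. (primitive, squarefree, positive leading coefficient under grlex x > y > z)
(a) Degree: every cross-section is a straight line — this is a plane, so deg p = 1.
(b) Checking where it meets the axes: it meets the y-axis at y = -2 (among the integer gridlines); it crosses the x-axis at the gridline x = -2.
(c) Solving for integer coefficients yields p as stated.

x + y + 3*z + 2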